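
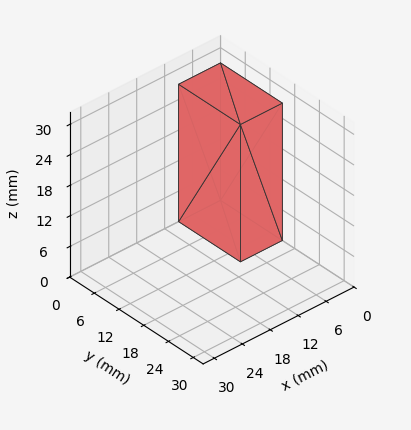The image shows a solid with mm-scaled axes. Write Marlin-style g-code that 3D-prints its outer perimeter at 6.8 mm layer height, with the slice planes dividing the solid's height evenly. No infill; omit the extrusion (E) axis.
Reading the render: the shape is a rectangular box, roughly 9 × 15 mm footprint and 27 mm tall (dimensions read to the nearest mm from the axis ticks). For the g-code, the solid's height is divided into equal slices at the stated Δz and each level perimeter traced with G1 moves after a G0 lift.

; perimeter-only toolpath
G21 ; units = mm
G90 ; absolute positioning
G28 ; home
; layer 1
G0 Z6.8
G0 X0.0 Y0.0
G1 X9.0 Y0.0
G1 X9.0 Y15.0
G1 X0.0 Y15.0
G1 X0.0 Y0.0
; layer 2
G0 Z13.5
G0 X0.0 Y0.0
G1 X9.0 Y0.0
G1 X9.0 Y15.0
G1 X0.0 Y15.0
G1 X0.0 Y0.0
; layer 3
G0 Z20.2
G0 X0.0 Y0.0
G1 X9.0 Y0.0
G1 X9.0 Y15.0
G1 X0.0 Y15.0
G1 X0.0 Y0.0
; layer 4
G0 Z27.0
G0 X0.0 Y0.0
G1 X9.0 Y0.0
G1 X9.0 Y15.0
G1 X0.0 Y15.0
G1 X0.0 Y0.0
M2 ; end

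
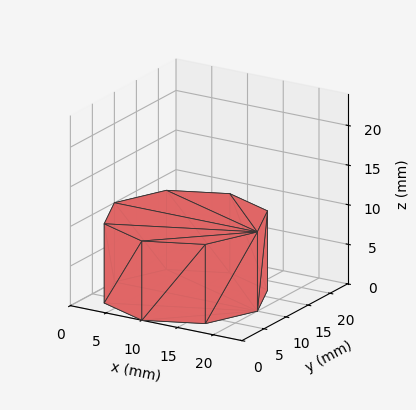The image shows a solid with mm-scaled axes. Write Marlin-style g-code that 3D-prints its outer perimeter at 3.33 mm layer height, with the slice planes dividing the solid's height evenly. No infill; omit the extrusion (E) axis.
Reading the render: the shape is a regular 8-sided prism (a cylinder approximated with 8 flat sides), circumscribed radius ≈ 10 mm, height ≈ 10 mm (dimensions read to the nearest mm from the axis ticks). For the g-code, the solid's height is divided into equal slices at the stated Δz and each level perimeter traced with G1 moves after a G0 lift.

; perimeter-only toolpath
G21 ; units = mm
G90 ; absolute positioning
G28 ; home
; layer 1
G0 Z3.33
G0 X20.00 Y10.00
G1 X17.07 Y17.07
G1 X10.00 Y20.00
G1 X2.93 Y17.07
G1 X0.00 Y10.00
G1 X2.93 Y2.93
G1 X10.00 Y0.00
G1 X17.07 Y2.93
G1 X20.00 Y10.00
; layer 2
G0 Z6.67
G0 X20.00 Y10.00
G1 X17.07 Y17.07
G1 X10.00 Y20.00
G1 X2.93 Y17.07
G1 X0.00 Y10.00
G1 X2.93 Y2.93
G1 X10.00 Y0.00
G1 X17.07 Y2.93
G1 X20.00 Y10.00
; layer 3
G0 Z10.00
G0 X20.00 Y10.00
G1 X17.07 Y17.07
G1 X10.00 Y20.00
G1 X2.93 Y17.07
G1 X0.00 Y10.00
G1 X2.93 Y2.93
G1 X10.00 Y0.00
G1 X17.07 Y2.93
G1 X20.00 Y10.00
M2 ; end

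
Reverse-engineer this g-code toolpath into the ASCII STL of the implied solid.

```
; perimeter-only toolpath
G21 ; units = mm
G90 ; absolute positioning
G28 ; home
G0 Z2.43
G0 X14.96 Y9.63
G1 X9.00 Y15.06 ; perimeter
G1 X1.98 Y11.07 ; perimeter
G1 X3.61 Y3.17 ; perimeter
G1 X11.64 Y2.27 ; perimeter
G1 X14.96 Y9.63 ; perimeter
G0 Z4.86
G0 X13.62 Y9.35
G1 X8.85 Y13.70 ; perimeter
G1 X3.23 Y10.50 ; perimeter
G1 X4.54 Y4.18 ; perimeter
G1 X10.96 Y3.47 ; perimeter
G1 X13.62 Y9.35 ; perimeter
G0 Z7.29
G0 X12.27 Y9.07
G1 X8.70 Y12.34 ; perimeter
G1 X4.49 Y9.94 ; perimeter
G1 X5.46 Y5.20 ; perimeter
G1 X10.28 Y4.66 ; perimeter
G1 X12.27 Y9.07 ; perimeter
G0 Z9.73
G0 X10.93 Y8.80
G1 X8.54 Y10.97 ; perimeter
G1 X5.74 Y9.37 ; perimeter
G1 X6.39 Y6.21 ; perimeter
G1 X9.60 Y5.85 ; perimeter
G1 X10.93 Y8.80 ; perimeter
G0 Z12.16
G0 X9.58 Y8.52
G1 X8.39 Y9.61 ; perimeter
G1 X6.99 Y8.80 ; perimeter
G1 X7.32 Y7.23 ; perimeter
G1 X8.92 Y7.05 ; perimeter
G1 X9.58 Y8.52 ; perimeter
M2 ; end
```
solid part
  facet normal 0.0000 0.0000 -1.0000
    outer loop
      vertex 0.73 11.63 0.00
      vertex 9.15 16.43 0.00
      vertex 16.31 9.91 0.00
    endloop
  endfacet
  facet normal 0.0000 0.0000 -1.0000
    outer loop
      vertex 2.69 2.15 0.00
      vertex 0.73 11.63 0.00
      vertex 16.31 9.91 0.00
    endloop
  endfacet
  facet normal 0.0000 0.0000 -1.0000
    outer loop
      vertex 12.32 1.08 0.00
      vertex 2.69 2.15 0.00
      vertex 16.31 9.91 0.00
    endloop
  endfacet
  facet normal 0.6124 0.6725 0.4157
    outer loop
      vertex 16.31 9.91 0.00
      vertex 9.15 16.43 0.00
      vertex 8.24 8.24 14.59
    endloop
  endfacet
  facet normal -0.4505 0.7902 0.4155
    outer loop
      vertex 9.15 16.43 0.00
      vertex 0.73 11.63 0.00
      vertex 8.24 8.24 14.59
    endloop
  endfacet
  facet normal -0.8907 -0.1841 0.4157
    outer loop
      vertex 0.73 11.63 0.00
      vertex 2.69 2.15 0.00
      vertex 8.24 8.24 14.59
    endloop
  endfacet
  facet normal -0.1004 -0.9040 0.4156
    outer loop
      vertex 2.69 2.15 0.00
      vertex 12.32 1.08 0.00
      vertex 8.24 8.24 14.59
    endloop
  endfacet
  facet normal 0.8289 -0.3745 0.4156
    outer loop
      vertex 12.32 1.08 0.00
      vertex 16.31 9.91 0.00
      vertex 8.24 8.24 14.59
    endloop
  endfacet
endsolid part

The G0 Z moves step by Δz≈2.43 mm. The G1 loops shrink linearly with z, so the solid tapers from its base footprint up to z≈14.6. Closing with a flat bottom cap and the tapered top and triangulating gives 8 facets — a regular 5-sided pyramid, base circumscribed radius ≈ 8.24 mm, apex at z ≈ 14.6 mm.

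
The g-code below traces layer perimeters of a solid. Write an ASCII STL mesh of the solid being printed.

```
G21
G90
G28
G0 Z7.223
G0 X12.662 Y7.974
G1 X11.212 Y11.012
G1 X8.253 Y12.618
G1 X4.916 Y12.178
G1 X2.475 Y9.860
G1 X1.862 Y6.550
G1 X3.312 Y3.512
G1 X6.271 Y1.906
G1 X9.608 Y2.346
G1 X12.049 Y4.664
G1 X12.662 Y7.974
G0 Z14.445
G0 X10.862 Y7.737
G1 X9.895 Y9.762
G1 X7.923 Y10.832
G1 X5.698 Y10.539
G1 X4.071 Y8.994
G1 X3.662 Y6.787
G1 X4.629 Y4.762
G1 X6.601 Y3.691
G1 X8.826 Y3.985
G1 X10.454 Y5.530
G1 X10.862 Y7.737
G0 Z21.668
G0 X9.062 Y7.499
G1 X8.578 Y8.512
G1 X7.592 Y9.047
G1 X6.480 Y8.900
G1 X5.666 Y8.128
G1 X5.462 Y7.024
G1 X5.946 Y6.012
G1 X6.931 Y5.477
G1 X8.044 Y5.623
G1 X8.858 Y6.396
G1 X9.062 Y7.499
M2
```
solid part
  facet normal 0.0000 0.0000 -1.0000
    outer loop
      vertex 8.584 14.403 0.000
      vertex 12.528 12.262 0.000
      vertex 14.462 8.212 0.000
    endloop
  endfacet
  facet normal 0.0000 0.0000 -1.0000
    outer loop
      vertex 4.134 13.816 0.000
      vertex 8.584 14.403 0.000
      vertex 14.462 8.212 0.000
    endloop
  endfacet
  facet normal 0.0000 0.0000 -1.0000
    outer loop
      vertex 0.879 10.726 0.000
      vertex 4.134 13.816 0.000
      vertex 14.462 8.212 0.000
    endloop
  endfacet
  facet normal 0.0000 0.0000 -1.0000
    outer loop
      vertex 0.062 6.312 0.000
      vertex 0.879 10.726 0.000
      vertex 14.462 8.212 0.000
    endloop
  endfacet
  facet normal 0.0000 0.0000 -1.0000
    outer loop
      vertex 1.996 2.262 0.000
      vertex 0.062 6.312 0.000
      vertex 14.462 8.212 0.000
    endloop
  endfacet
  facet normal 0.0000 0.0000 -1.0000
    outer loop
      vertex 5.940 0.121 0.000
      vertex 1.996 2.262 0.000
      vertex 14.462 8.212 0.000
    endloop
  endfacet
  facet normal 0.0000 0.0000 -1.0000
    outer loop
      vertex 10.390 0.708 0.000
      vertex 5.940 0.121 0.000
      vertex 14.462 8.212 0.000
    endloop
  endfacet
  facet normal 0.0000 0.0000 -1.0000
    outer loop
      vertex 13.645 3.798 0.000
      vertex 10.390 0.708 0.000
      vertex 14.462 8.212 0.000
    endloop
  endfacet
  facet normal 0.8777 0.4191 0.2325
    outer loop
      vertex 14.462 8.212 0.000
      vertex 12.528 12.262 0.000
      vertex 7.262 7.262 28.891
    endloop
  endfacet
  facet normal 0.4640 0.8548 0.2325
    outer loop
      vertex 12.528 12.262 0.000
      vertex 8.584 14.403 0.000
      vertex 7.262 7.262 28.891
    endloop
  endfacet
  facet normal -0.1272 0.9642 0.2325
    outer loop
      vertex 8.584 14.403 0.000
      vertex 4.134 13.816 0.000
      vertex 7.262 7.262 28.891
    endloop
  endfacet
  facet normal -0.6696 0.7054 0.2325
    outer loop
      vertex 4.134 13.816 0.000
      vertex 0.879 10.726 0.000
      vertex 7.262 7.262 28.891
    endloop
  endfacet
  facet normal -0.9563 0.1770 0.2325
    outer loop
      vertex 0.879 10.726 0.000
      vertex 0.062 6.312 0.000
      vertex 7.262 7.262 28.891
    endloop
  endfacet
  facet normal -0.8777 -0.4191 0.2325
    outer loop
      vertex 0.062 6.312 0.000
      vertex 1.996 2.262 0.000
      vertex 7.262 7.262 28.891
    endloop
  endfacet
  facet normal -0.4640 -0.8548 0.2325
    outer loop
      vertex 1.996 2.262 0.000
      vertex 5.940 0.121 0.000
      vertex 7.262 7.262 28.891
    endloop
  endfacet
  facet normal 0.1272 -0.9642 0.2325
    outer loop
      vertex 5.940 0.121 0.000
      vertex 10.390 0.708 0.000
      vertex 7.262 7.262 28.891
    endloop
  endfacet
  facet normal 0.6696 -0.7054 0.2325
    outer loop
      vertex 10.390 0.708 0.000
      vertex 13.645 3.798 0.000
      vertex 7.262 7.262 28.891
    endloop
  endfacet
  facet normal 0.9563 -0.1770 0.2325
    outer loop
      vertex 13.645 3.798 0.000
      vertex 14.462 8.212 0.000
      vertex 7.262 7.262 28.891
    endloop
  endfacet
endsolid part

The G0 Z moves step by Δz≈7.223 mm. The G1 loops shrink linearly with z, so the solid tapers from its base footprint up to z≈28.9. Closing with a flat bottom cap and the tapered top and triangulating gives 18 facets — a regular 10-sided pyramid, base circumscribed radius ≈ 7.26 mm, apex at z ≈ 28.9 mm.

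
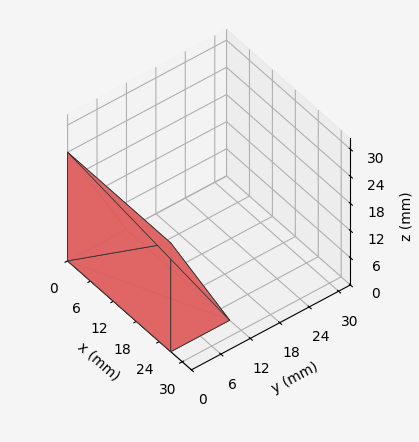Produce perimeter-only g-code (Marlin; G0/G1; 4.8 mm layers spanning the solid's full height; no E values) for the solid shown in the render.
Reading the render: the shape is a wedge (ramp): 27 × 12 mm base, rising to 24 mm along the y=0 edge and sloping linearly to z=0 at y=12 (dimensions read to the nearest mm from the axis ticks). For the g-code, the solid's height is divided into equal slices at the stated Δz and each level perimeter traced with G1 moves after a G0 lift.

; perimeter-only toolpath
G21 ; units = mm
G90 ; absolute positioning
G28 ; home
; layer 1
G0 Z4.8
G0 X0.0 Y0.0
G1 X27.0 Y0.0
G1 X27.0 Y9.6
G1 X0.0 Y9.6
G1 X0.0 Y0.0
; layer 2
G0 Z9.6
G0 X0.0 Y0.0
G1 X27.0 Y0.0
G1 X27.0 Y7.2
G1 X0.0 Y7.2
G1 X0.0 Y0.0
; layer 3
G0 Z14.4
G0 X0.0 Y0.0
G1 X27.0 Y0.0
G1 X27.0 Y4.8
G1 X0.0 Y4.8
G1 X0.0 Y0.0
; layer 4
G0 Z19.2
G0 X0.0 Y0.0
G1 X27.0 Y0.0
G1 X27.0 Y2.4
G1 X0.0 Y2.4
G1 X0.0 Y0.0
M2 ; end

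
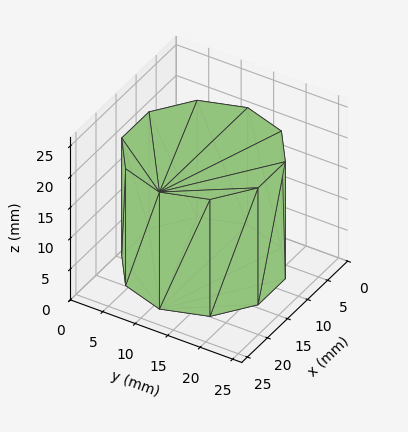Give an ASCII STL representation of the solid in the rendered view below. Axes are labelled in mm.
Reading the render: the shape is a regular 10-sided prism (a cylinder approximated with 10 flat sides), circumscribed radius ≈ 11 mm, height ≈ 19 mm (dimensions read to the nearest mm from the axis ticks). For the STL, each face is triangulated and given an outward normal.

solid part
  facet normal 0.0000 0.0000 -1.0000
    outer loop
      vertex 14.4 21.5 0.0
      vertex 19.9 17.5 0.0
      vertex 22.0 11.0 0.0
    endloop
  endfacet
  facet normal 0.0000 0.0000 -1.0000
    outer loop
      vertex 7.6 21.5 0.0
      vertex 14.4 21.5 0.0
      vertex 22.0 11.0 0.0
    endloop
  endfacet
  facet normal 0.0000 0.0000 -1.0000
    outer loop
      vertex 2.1 17.5 0.0
      vertex 7.6 21.5 0.0
      vertex 22.0 11.0 0.0
    endloop
  endfacet
  facet normal 0.0000 0.0000 -1.0000
    outer loop
      vertex 0.0 11.0 0.0
      vertex 2.1 17.5 0.0
      vertex 22.0 11.0 0.0
    endloop
  endfacet
  facet normal 0.0000 0.0000 -1.0000
    outer loop
      vertex 2.1 4.5 0.0
      vertex 0.0 11.0 0.0
      vertex 22.0 11.0 0.0
    endloop
  endfacet
  facet normal 0.0000 0.0000 -1.0000
    outer loop
      vertex 7.6 0.5 0.0
      vertex 2.1 4.5 0.0
      vertex 22.0 11.0 0.0
    endloop
  endfacet
  facet normal 0.0000 0.0000 -1.0000
    outer loop
      vertex 14.4 0.5 0.0
      vertex 7.6 0.5 0.0
      vertex 22.0 11.0 0.0
    endloop
  endfacet
  facet normal 0.0000 0.0000 -1.0000
    outer loop
      vertex 19.9 4.5 0.0
      vertex 14.4 0.5 0.0
      vertex 22.0 11.0 0.0
    endloop
  endfacet
  facet normal 0.0000 0.0000 1.0000
    outer loop
      vertex 22.0 11.0 19.0
      vertex 19.9 17.5 19.0
      vertex 14.4 21.5 19.0
    endloop
  endfacet
  facet normal 0.0000 0.0000 1.0000
    outer loop
      vertex 22.0 11.0 19.0
      vertex 14.4 21.5 19.0
      vertex 7.6 21.5 19.0
    endloop
  endfacet
  facet normal 0.0000 0.0000 1.0000
    outer loop
      vertex 22.0 11.0 19.0
      vertex 7.6 21.5 19.0
      vertex 2.1 17.5 19.0
    endloop
  endfacet
  facet normal 0.0000 0.0000 1.0000
    outer loop
      vertex 22.0 11.0 19.0
      vertex 2.1 17.5 19.0
      vertex 0.0 11.0 19.0
    endloop
  endfacet
  facet normal 0.0000 0.0000 1.0000
    outer loop
      vertex 22.0 11.0 19.0
      vertex 0.0 11.0 19.0
      vertex 2.1 4.5 19.0
    endloop
  endfacet
  facet normal 0.0000 0.0000 1.0000
    outer loop
      vertex 22.0 11.0 19.0
      vertex 2.1 4.5 19.0
      vertex 7.6 0.5 19.0
    endloop
  endfacet
  facet normal 0.0000 0.0000 1.0000
    outer loop
      vertex 22.0 11.0 19.0
      vertex 7.6 0.5 19.0
      vertex 14.4 0.5 19.0
    endloop
  endfacet
  facet normal 0.0000 0.0000 1.0000
    outer loop
      vertex 22.0 11.0 19.0
      vertex 14.4 0.5 19.0
      vertex 19.9 4.5 19.0
    endloop
  endfacet
  facet normal 0.9516 0.3074 0.0000
    outer loop
      vertex 22.0 11.0 0.0
      vertex 19.9 17.5 0.0
      vertex 19.9 17.5 19.0
    endloop
  endfacet
  facet normal 0.9516 0.3074 0.0000
    outer loop
      vertex 22.0 11.0 0.0
      vertex 19.9 17.5 19.0
      vertex 22.0 11.0 19.0
    endloop
  endfacet
  facet normal 0.5882 0.8087 0.0000
    outer loop
      vertex 19.9 17.5 0.0
      vertex 14.4 21.5 0.0
      vertex 14.4 21.5 19.0
    endloop
  endfacet
  facet normal 0.5882 0.8087 0.0000
    outer loop
      vertex 19.9 17.5 0.0
      vertex 14.4 21.5 19.0
      vertex 19.9 17.5 19.0
    endloop
  endfacet
  facet normal 0.0000 1.0000 0.0000
    outer loop
      vertex 14.4 21.5 0.0
      vertex 7.6 21.5 0.0
      vertex 7.6 21.5 19.0
    endloop
  endfacet
  facet normal 0.0000 1.0000 0.0000
    outer loop
      vertex 14.4 21.5 0.0
      vertex 7.6 21.5 19.0
      vertex 14.4 21.5 19.0
    endloop
  endfacet
  facet normal -0.5882 0.8087 0.0000
    outer loop
      vertex 7.6 21.5 0.0
      vertex 2.1 17.5 0.0
      vertex 2.1 17.5 19.0
    endloop
  endfacet
  facet normal -0.5882 0.8087 0.0000
    outer loop
      vertex 7.6 21.5 0.0
      vertex 2.1 17.5 19.0
      vertex 7.6 21.5 19.0
    endloop
  endfacet
  facet normal -0.9516 0.3074 0.0000
    outer loop
      vertex 2.1 17.5 0.0
      vertex 0.0 11.0 0.0
      vertex 0.0 11.0 19.0
    endloop
  endfacet
  facet normal -0.9516 0.3074 0.0000
    outer loop
      vertex 2.1 17.5 0.0
      vertex 0.0 11.0 19.0
      vertex 2.1 17.5 19.0
    endloop
  endfacet
  facet normal -0.9516 -0.3074 0.0000
    outer loop
      vertex 0.0 11.0 0.0
      vertex 2.1 4.5 0.0
      vertex 2.1 4.5 19.0
    endloop
  endfacet
  facet normal -0.9516 -0.3074 0.0000
    outer loop
      vertex 0.0 11.0 0.0
      vertex 2.1 4.5 19.0
      vertex 0.0 11.0 19.0
    endloop
  endfacet
  facet normal -0.5882 -0.8087 0.0000
    outer loop
      vertex 2.1 4.5 0.0
      vertex 7.6 0.5 0.0
      vertex 7.6 0.5 19.0
    endloop
  endfacet
  facet normal -0.5882 -0.8087 0.0000
    outer loop
      vertex 2.1 4.5 0.0
      vertex 7.6 0.5 19.0
      vertex 2.1 4.5 19.0
    endloop
  endfacet
  facet normal 0.0000 -1.0000 0.0000
    outer loop
      vertex 7.6 0.5 0.0
      vertex 14.4 0.5 0.0
      vertex 14.4 0.5 19.0
    endloop
  endfacet
  facet normal 0.0000 -1.0000 0.0000
    outer loop
      vertex 7.6 0.5 0.0
      vertex 14.4 0.5 19.0
      vertex 7.6 0.5 19.0
    endloop
  endfacet
  facet normal 0.5882 -0.8087 0.0000
    outer loop
      vertex 14.4 0.5 0.0
      vertex 19.9 4.5 0.0
      vertex 19.9 4.5 19.0
    endloop
  endfacet
  facet normal 0.5882 -0.8087 0.0000
    outer loop
      vertex 14.4 0.5 0.0
      vertex 19.9 4.5 19.0
      vertex 14.4 0.5 19.0
    endloop
  endfacet
  facet normal 0.9516 -0.3074 0.0000
    outer loop
      vertex 19.9 4.5 0.0
      vertex 22.0 11.0 0.0
      vertex 22.0 11.0 19.0
    endloop
  endfacet
  facet normal 0.9516 -0.3074 0.0000
    outer loop
      vertex 19.9 4.5 0.0
      vertex 22.0 11.0 19.0
      vertex 19.9 4.5 19.0
    endloop
  endfacet
endsolid part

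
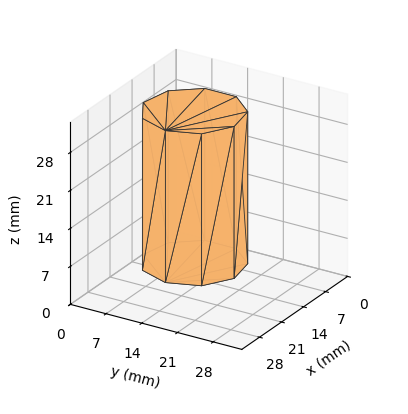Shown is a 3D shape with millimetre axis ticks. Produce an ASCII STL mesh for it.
Reading the render: the shape is a regular 9-sided prism (a cylinder approximated with 9 flat sides), circumscribed radius ≈ 9 mm, height ≈ 28 mm (dimensions read to the nearest mm from the axis ticks). For the STL, each face is triangulated and given an outward normal.

solid part
  facet normal 0.0000 0.0000 -1.0000
    outer loop
      vertex 10.6 17.9 0.0
      vertex 15.9 14.8 0.0
      vertex 18.0 9.0 0.0
    endloop
  endfacet
  facet normal 0.0000 0.0000 -1.0000
    outer loop
      vertex 4.5 16.8 0.0
      vertex 10.6 17.9 0.0
      vertex 18.0 9.0 0.0
    endloop
  endfacet
  facet normal 0.0000 0.0000 -1.0000
    outer loop
      vertex 0.5 12.1 0.0
      vertex 4.5 16.8 0.0
      vertex 18.0 9.0 0.0
    endloop
  endfacet
  facet normal 0.0000 0.0000 -1.0000
    outer loop
      vertex 0.5 5.9 0.0
      vertex 0.5 12.1 0.0
      vertex 18.0 9.0 0.0
    endloop
  endfacet
  facet normal 0.0000 0.0000 -1.0000
    outer loop
      vertex 4.5 1.2 0.0
      vertex 0.5 5.9 0.0
      vertex 18.0 9.0 0.0
    endloop
  endfacet
  facet normal 0.0000 0.0000 -1.0000
    outer loop
      vertex 10.6 0.1 0.0
      vertex 4.5 1.2 0.0
      vertex 18.0 9.0 0.0
    endloop
  endfacet
  facet normal 0.0000 0.0000 -1.0000
    outer loop
      vertex 15.9 3.2 0.0
      vertex 10.6 0.1 0.0
      vertex 18.0 9.0 0.0
    endloop
  endfacet
  facet normal 0.0000 0.0000 1.0000
    outer loop
      vertex 18.0 9.0 28.0
      vertex 15.9 14.8 28.0
      vertex 10.6 17.9 28.0
    endloop
  endfacet
  facet normal 0.0000 0.0000 1.0000
    outer loop
      vertex 18.0 9.0 28.0
      vertex 10.6 17.9 28.0
      vertex 4.5 16.8 28.0
    endloop
  endfacet
  facet normal 0.0000 0.0000 1.0000
    outer loop
      vertex 18.0 9.0 28.0
      vertex 4.5 16.8 28.0
      vertex 0.5 12.1 28.0
    endloop
  endfacet
  facet normal 0.0000 0.0000 1.0000
    outer loop
      vertex 18.0 9.0 28.0
      vertex 0.5 12.1 28.0
      vertex 0.5 5.9 28.0
    endloop
  endfacet
  facet normal 0.0000 0.0000 1.0000
    outer loop
      vertex 18.0 9.0 28.0
      vertex 0.5 5.9 28.0
      vertex 4.5 1.2 28.0
    endloop
  endfacet
  facet normal 0.0000 0.0000 1.0000
    outer loop
      vertex 18.0 9.0 28.0
      vertex 4.5 1.2 28.0
      vertex 10.6 0.1 28.0
    endloop
  endfacet
  facet normal 0.0000 0.0000 1.0000
    outer loop
      vertex 18.0 9.0 28.0
      vertex 10.6 0.1 28.0
      vertex 15.9 3.2 28.0
    endloop
  endfacet
  facet normal 0.9403 0.3404 0.0000
    outer loop
      vertex 18.0 9.0 0.0
      vertex 15.9 14.8 0.0
      vertex 15.9 14.8 28.0
    endloop
  endfacet
  facet normal 0.9403 0.3404 0.0000
    outer loop
      vertex 18.0 9.0 0.0
      vertex 15.9 14.8 28.0
      vertex 18.0 9.0 28.0
    endloop
  endfacet
  facet normal 0.5049 0.8632 0.0000
    outer loop
      vertex 15.9 14.8 0.0
      vertex 10.6 17.9 0.0
      vertex 10.6 17.9 28.0
    endloop
  endfacet
  facet normal 0.5049 0.8632 0.0000
    outer loop
      vertex 15.9 14.8 0.0
      vertex 10.6 17.9 28.0
      vertex 15.9 14.8 28.0
    endloop
  endfacet
  facet normal -0.1775 0.9841 0.0000
    outer loop
      vertex 10.6 17.9 0.0
      vertex 4.5 16.8 0.0
      vertex 4.5 16.8 28.0
    endloop
  endfacet
  facet normal -0.1775 0.9841 0.0000
    outer loop
      vertex 10.6 17.9 0.0
      vertex 4.5 16.8 28.0
      vertex 10.6 17.9 28.0
    endloop
  endfacet
  facet normal -0.7615 0.6481 0.0000
    outer loop
      vertex 4.5 16.8 0.0
      vertex 0.5 12.1 0.0
      vertex 0.5 12.1 28.0
    endloop
  endfacet
  facet normal -0.7615 0.6481 0.0000
    outer loop
      vertex 4.5 16.8 0.0
      vertex 0.5 12.1 28.0
      vertex 4.5 16.8 28.0
    endloop
  endfacet
  facet normal -1.0000 0.0000 0.0000
    outer loop
      vertex 0.5 12.1 0.0
      vertex 0.5 5.9 0.0
      vertex 0.5 5.9 28.0
    endloop
  endfacet
  facet normal -1.0000 0.0000 0.0000
    outer loop
      vertex 0.5 12.1 0.0
      vertex 0.5 5.9 28.0
      vertex 0.5 12.1 28.0
    endloop
  endfacet
  facet normal -0.7615 -0.6481 0.0000
    outer loop
      vertex 0.5 5.9 0.0
      vertex 4.5 1.2 0.0
      vertex 4.5 1.2 28.0
    endloop
  endfacet
  facet normal -0.7615 -0.6481 0.0000
    outer loop
      vertex 0.5 5.9 0.0
      vertex 4.5 1.2 28.0
      vertex 0.5 5.9 28.0
    endloop
  endfacet
  facet normal -0.1775 -0.9841 0.0000
    outer loop
      vertex 4.5 1.2 0.0
      vertex 10.6 0.1 0.0
      vertex 10.6 0.1 28.0
    endloop
  endfacet
  facet normal -0.1775 -0.9841 0.0000
    outer loop
      vertex 4.5 1.2 0.0
      vertex 10.6 0.1 28.0
      vertex 4.5 1.2 28.0
    endloop
  endfacet
  facet normal 0.5049 -0.8632 0.0000
    outer loop
      vertex 10.6 0.1 0.0
      vertex 15.9 3.2 0.0
      vertex 15.9 3.2 28.0
    endloop
  endfacet
  facet normal 0.5049 -0.8632 0.0000
    outer loop
      vertex 10.6 0.1 0.0
      vertex 15.9 3.2 28.0
      vertex 10.6 0.1 28.0
    endloop
  endfacet
  facet normal 0.9403 -0.3404 0.0000
    outer loop
      vertex 15.9 3.2 0.0
      vertex 18.0 9.0 0.0
      vertex 18.0 9.0 28.0
    endloop
  endfacet
  facet normal 0.9403 -0.3404 0.0000
    outer loop
      vertex 15.9 3.2 0.0
      vertex 18.0 9.0 28.0
      vertex 15.9 3.2 28.0
    endloop
  endfacet
endsolid part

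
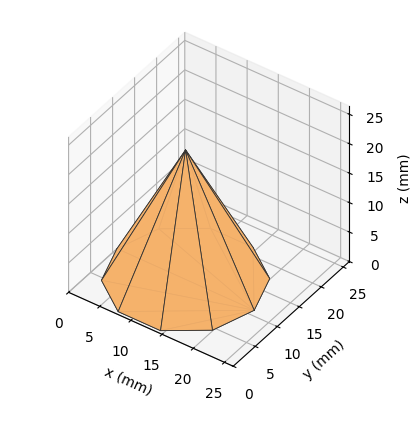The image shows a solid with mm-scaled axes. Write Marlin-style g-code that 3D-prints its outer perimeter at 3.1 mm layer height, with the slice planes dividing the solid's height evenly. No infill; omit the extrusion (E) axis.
Reading the render: the shape is a regular 10-sided pyramid, base circumscribed radius ≈ 11 mm, apex at z ≈ 22 mm (dimensions read to the nearest mm from the axis ticks). For the g-code, the solid's height is divided into equal slices at the stated Δz and each level perimeter traced with G1 moves after a G0 lift.

; perimeter-only toolpath
G21 ; units = mm
G90 ; absolute positioning
G28 ; home
; layer 1
G0 Z3.1
G0 X20.4 Y11.0
G1 X18.6 Y16.6
G1 X13.9 Y20.0
G1 X8.1 Y20.0
G1 X3.4 Y16.6
G1 X1.6 Y11.0
G1 X3.4 Y5.4
G1 X8.1 Y2.0
G1 X13.9 Y2.0
G1 X18.6 Y5.4
G1 X20.4 Y11.0
; layer 2
G0 Z6.3
G0 X18.9 Y11.0
G1 X17.4 Y15.6
G1 X13.4 Y18.5
G1 X8.6 Y18.5
G1 X4.6 Y15.6
G1 X3.1 Y11.0
G1 X4.6 Y6.4
G1 X8.6 Y3.5
G1 X13.4 Y3.5
G1 X17.4 Y6.4
G1 X18.9 Y11.0
; layer 3
G0 Z9.4
G0 X17.3 Y11.0
G1 X16.1 Y14.7
G1 X12.9 Y17.0
G1 X9.1 Y17.0
G1 X5.9 Y14.7
G1 X4.7 Y11.0
G1 X5.9 Y7.3
G1 X9.1 Y5.0
G1 X12.9 Y5.0
G1 X16.1 Y7.3
G1 X17.3 Y11.0
; layer 4
G0 Z12.6
G0 X15.7 Y11.0
G1 X14.8 Y13.8
G1 X12.5 Y15.5
G1 X9.5 Y15.5
G1 X7.2 Y13.8
G1 X6.3 Y11.0
G1 X7.2 Y8.2
G1 X9.5 Y6.5
G1 X12.5 Y6.5
G1 X14.8 Y8.2
G1 X15.7 Y11.0
; layer 5
G0 Z15.7
G0 X14.1 Y11.0
G1 X13.5 Y12.9
G1 X12.0 Y14.0
G1 X10.0 Y14.0
G1 X8.5 Y12.9
G1 X7.9 Y11.0
G1 X8.5 Y9.1
G1 X10.0 Y8.0
G1 X12.0 Y8.0
G1 X13.5 Y9.1
G1 X14.1 Y11.0
; layer 6
G0 Z18.9
G0 X12.6 Y11.0
G1 X12.3 Y11.9
G1 X11.5 Y12.5
G1 X10.5 Y12.5
G1 X9.7 Y11.9
G1 X9.4 Y11.0
G1 X9.7 Y10.1
G1 X10.5 Y9.5
G1 X11.5 Y9.5
G1 X12.3 Y10.1
G1 X12.6 Y11.0
M2 ; end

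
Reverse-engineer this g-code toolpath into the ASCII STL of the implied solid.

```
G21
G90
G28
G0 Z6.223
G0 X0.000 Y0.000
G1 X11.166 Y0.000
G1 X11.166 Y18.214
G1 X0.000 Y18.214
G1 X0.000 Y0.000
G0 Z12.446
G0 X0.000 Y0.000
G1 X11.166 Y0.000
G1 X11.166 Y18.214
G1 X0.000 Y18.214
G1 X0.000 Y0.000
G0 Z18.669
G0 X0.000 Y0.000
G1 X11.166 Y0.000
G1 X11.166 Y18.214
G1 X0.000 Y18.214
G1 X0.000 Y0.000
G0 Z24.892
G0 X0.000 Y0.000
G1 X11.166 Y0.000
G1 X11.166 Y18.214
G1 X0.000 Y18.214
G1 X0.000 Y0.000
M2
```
solid part
  facet normal 0.0000 0.0000 -1.0000
    outer loop
      vertex 11.166 18.214 0.000
      vertex 11.166 0.000 0.000
      vertex 0.000 0.000 0.000
    endloop
  endfacet
  facet normal 0.0000 0.0000 -1.0000
    outer loop
      vertex 0.000 18.214 0.000
      vertex 11.166 18.214 0.000
      vertex 0.000 0.000 0.000
    endloop
  endfacet
  facet normal 0.0000 0.0000 1.0000
    outer loop
      vertex 0.000 0.000 24.892
      vertex 11.166 0.000 24.892
      vertex 11.166 18.214 24.892
    endloop
  endfacet
  facet normal 0.0000 0.0000 1.0000
    outer loop
      vertex 0.000 0.000 24.892
      vertex 11.166 18.214 24.892
      vertex 0.000 18.214 24.892
    endloop
  endfacet
  facet normal 0.0000 -1.0000 0.0000
    outer loop
      vertex 0.000 0.000 0.000
      vertex 11.166 0.000 0.000
      vertex 11.166 0.000 24.892
    endloop
  endfacet
  facet normal 0.0000 -1.0000 0.0000
    outer loop
      vertex 0.000 0.000 0.000
      vertex 11.166 0.000 24.892
      vertex 0.000 0.000 24.892
    endloop
  endfacet
  facet normal 0.0000 1.0000 0.0000
    outer loop
      vertex 11.166 18.214 24.892
      vertex 11.166 18.214 0.000
      vertex 0.000 18.214 0.000
    endloop
  endfacet
  facet normal 0.0000 1.0000 0.0000
    outer loop
      vertex 0.000 18.214 24.892
      vertex 11.166 18.214 24.892
      vertex 0.000 18.214 0.000
    endloop
  endfacet
  facet normal -1.0000 0.0000 0.0000
    outer loop
      vertex 0.000 18.214 24.892
      vertex 0.000 18.214 0.000
      vertex 0.000 0.000 0.000
    endloop
  endfacet
  facet normal -1.0000 0.0000 0.0000
    outer loop
      vertex 0.000 0.000 24.892
      vertex 0.000 18.214 24.892
      vertex 0.000 0.000 0.000
    endloop
  endfacet
  facet normal 1.0000 0.0000 0.0000
    outer loop
      vertex 11.166 0.000 0.000
      vertex 11.166 18.214 0.000
      vertex 11.166 18.214 24.892
    endloop
  endfacet
  facet normal 1.0000 0.0000 0.0000
    outer loop
      vertex 11.166 0.000 0.000
      vertex 11.166 18.214 24.892
      vertex 11.166 0.000 24.892
    endloop
  endfacet
endsolid part

The G0 Z moves step by Δz≈6.223 mm. Every layer's G1 loop is the same polygon, so the solid is a straight extrusion of it from z=0 to z≈24.9. Closing with flat bottom and top caps and triangulating gives 12 facets — a rectangular box, roughly 11.2 × 18.2 mm footprint and 24.9 mm tall.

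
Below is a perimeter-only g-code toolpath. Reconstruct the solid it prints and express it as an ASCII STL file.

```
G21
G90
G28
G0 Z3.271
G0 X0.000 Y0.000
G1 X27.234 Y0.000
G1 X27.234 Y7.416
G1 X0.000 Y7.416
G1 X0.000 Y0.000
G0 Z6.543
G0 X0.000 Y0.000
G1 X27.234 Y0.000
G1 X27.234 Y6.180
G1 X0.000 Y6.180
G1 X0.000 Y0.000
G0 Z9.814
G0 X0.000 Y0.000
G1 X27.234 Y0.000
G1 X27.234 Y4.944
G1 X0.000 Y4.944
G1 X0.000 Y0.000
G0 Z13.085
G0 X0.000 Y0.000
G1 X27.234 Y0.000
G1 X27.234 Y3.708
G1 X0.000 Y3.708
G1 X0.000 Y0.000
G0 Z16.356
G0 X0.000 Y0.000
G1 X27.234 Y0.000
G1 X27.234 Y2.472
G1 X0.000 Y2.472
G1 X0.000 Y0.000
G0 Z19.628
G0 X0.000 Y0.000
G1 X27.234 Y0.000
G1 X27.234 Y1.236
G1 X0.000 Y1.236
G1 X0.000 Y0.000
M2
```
solid part
  facet normal 0.0000 0.0000 -1.0000
    outer loop
      vertex 27.234 8.652 0.000
      vertex 27.234 0.000 0.000
      vertex 0.000 0.000 0.000
    endloop
  endfacet
  facet normal 0.0000 0.0000 -1.0000
    outer loop
      vertex 0.000 8.652 0.000
      vertex 27.234 8.652 0.000
      vertex 0.000 0.000 0.000
    endloop
  endfacet
  facet normal 0.0000 -1.0000 0.0000
    outer loop
      vertex 0.000 0.000 0.000
      vertex 27.234 0.000 0.000
      vertex 27.234 0.000 22.899
    endloop
  endfacet
  facet normal 0.0000 -1.0000 0.0000
    outer loop
      vertex 0.000 0.000 0.000
      vertex 27.234 0.000 22.899
      vertex 0.000 0.000 22.899
    endloop
  endfacet
  facet normal 0.0000 0.9355 0.3534
    outer loop
      vertex 0.000 0.000 22.899
      vertex 27.234 0.000 22.899
      vertex 27.234 8.652 0.000
    endloop
  endfacet
  facet normal 0.0000 0.9355 0.3534
    outer loop
      vertex 0.000 0.000 22.899
      vertex 27.234 8.652 0.000
      vertex 0.000 8.652 0.000
    endloop
  endfacet
  facet normal -1.0000 0.0000 0.0000
    outer loop
      vertex 0.000 0.000 22.899
      vertex 0.000 8.652 0.000
      vertex 0.000 0.000 0.000
    endloop
  endfacet
  facet normal 1.0000 0.0000 0.0000
    outer loop
      vertex 27.234 0.000 0.000
      vertex 27.234 8.652 0.000
      vertex 27.234 0.000 22.899
    endloop
  endfacet
endsolid part

The G0 Z moves step by Δz≈3.271 mm. The G1 loops shrink linearly with z, so the solid tapers from its base footprint up to z≈22.9. Closing with a flat bottom cap and the tapered top and triangulating gives 8 facets — a wedge (ramp): 27.2 × 8.65 mm base, rising to 22.9 mm along the y=0 edge and sloping linearly to z=0 at y=8.65.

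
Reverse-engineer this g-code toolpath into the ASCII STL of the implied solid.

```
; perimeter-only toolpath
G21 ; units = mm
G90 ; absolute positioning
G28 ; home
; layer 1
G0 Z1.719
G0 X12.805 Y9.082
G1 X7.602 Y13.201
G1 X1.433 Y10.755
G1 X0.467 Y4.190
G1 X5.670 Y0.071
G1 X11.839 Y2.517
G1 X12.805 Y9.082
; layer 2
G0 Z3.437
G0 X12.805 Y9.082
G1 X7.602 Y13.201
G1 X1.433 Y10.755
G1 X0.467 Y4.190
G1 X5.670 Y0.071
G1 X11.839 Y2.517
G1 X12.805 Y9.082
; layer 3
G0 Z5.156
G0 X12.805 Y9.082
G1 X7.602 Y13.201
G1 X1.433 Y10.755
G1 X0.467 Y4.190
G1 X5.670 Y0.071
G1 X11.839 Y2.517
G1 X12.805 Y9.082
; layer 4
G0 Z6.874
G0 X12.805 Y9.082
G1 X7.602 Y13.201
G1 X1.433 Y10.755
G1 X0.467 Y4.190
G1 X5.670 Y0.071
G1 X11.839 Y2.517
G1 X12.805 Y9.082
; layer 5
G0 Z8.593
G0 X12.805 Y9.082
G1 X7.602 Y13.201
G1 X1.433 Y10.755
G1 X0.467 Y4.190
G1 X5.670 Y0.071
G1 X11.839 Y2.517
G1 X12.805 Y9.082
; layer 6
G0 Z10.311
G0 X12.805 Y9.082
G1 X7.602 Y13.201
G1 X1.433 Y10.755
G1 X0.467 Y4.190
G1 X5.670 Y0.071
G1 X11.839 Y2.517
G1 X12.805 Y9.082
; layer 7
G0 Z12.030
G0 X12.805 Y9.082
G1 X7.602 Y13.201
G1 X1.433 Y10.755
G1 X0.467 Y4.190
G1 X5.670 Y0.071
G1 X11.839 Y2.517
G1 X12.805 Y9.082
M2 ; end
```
solid part
  facet normal 0.0000 0.0000 -1.0000
    outer loop
      vertex 1.433 10.755 0.000
      vertex 7.602 13.201 0.000
      vertex 12.805 9.082 0.000
    endloop
  endfacet
  facet normal 0.0000 0.0000 -1.0000
    outer loop
      vertex 0.467 4.190 0.000
      vertex 1.433 10.755 0.000
      vertex 12.805 9.082 0.000
    endloop
  endfacet
  facet normal 0.0000 0.0000 -1.0000
    outer loop
      vertex 5.670 0.071 0.000
      vertex 0.467 4.190 0.000
      vertex 12.805 9.082 0.000
    endloop
  endfacet
  facet normal 0.0000 0.0000 -1.0000
    outer loop
      vertex 11.839 2.517 0.000
      vertex 5.670 0.071 0.000
      vertex 12.805 9.082 0.000
    endloop
  endfacet
  facet normal 0.0000 0.0000 1.0000
    outer loop
      vertex 12.805 9.082 12.030
      vertex 7.602 13.201 12.030
      vertex 1.433 10.755 12.030
    endloop
  endfacet
  facet normal 0.0000 0.0000 1.0000
    outer loop
      vertex 12.805 9.082 12.030
      vertex 1.433 10.755 12.030
      vertex 0.467 4.190 12.030
    endloop
  endfacet
  facet normal 0.0000 0.0000 1.0000
    outer loop
      vertex 12.805 9.082 12.030
      vertex 0.467 4.190 12.030
      vertex 5.670 0.071 12.030
    endloop
  endfacet
  facet normal 0.0000 0.0000 1.0000
    outer loop
      vertex 12.805 9.082 12.030
      vertex 5.670 0.071 12.030
      vertex 11.839 2.517 12.030
    endloop
  endfacet
  facet normal 0.6207 0.7840 0.0000
    outer loop
      vertex 12.805 9.082 0.000
      vertex 7.602 13.201 0.000
      vertex 7.602 13.201 12.030
    endloop
  endfacet
  facet normal 0.6207 0.7840 0.0000
    outer loop
      vertex 12.805 9.082 0.000
      vertex 7.602 13.201 12.030
      vertex 12.805 9.082 12.030
    endloop
  endfacet
  facet normal -0.3686 0.9296 0.0000
    outer loop
      vertex 7.602 13.201 0.000
      vertex 1.433 10.755 0.000
      vertex 1.433 10.755 12.030
    endloop
  endfacet
  facet normal -0.3686 0.9296 0.0000
    outer loop
      vertex 7.602 13.201 0.000
      vertex 1.433 10.755 12.030
      vertex 7.602 13.201 12.030
    endloop
  endfacet
  facet normal -0.9893 0.1456 0.0000
    outer loop
      vertex 1.433 10.755 0.000
      vertex 0.467 4.190 0.000
      vertex 0.467 4.190 12.030
    endloop
  endfacet
  facet normal -0.9893 0.1456 0.0000
    outer loop
      vertex 1.433 10.755 0.000
      vertex 0.467 4.190 12.030
      vertex 1.433 10.755 12.030
    endloop
  endfacet
  facet normal -0.6207 -0.7840 0.0000
    outer loop
      vertex 0.467 4.190 0.000
      vertex 5.670 0.071 0.000
      vertex 5.670 0.071 12.030
    endloop
  endfacet
  facet normal -0.6207 -0.7840 0.0000
    outer loop
      vertex 0.467 4.190 0.000
      vertex 5.670 0.071 12.030
      vertex 0.467 4.190 12.030
    endloop
  endfacet
  facet normal 0.3686 -0.9296 0.0000
    outer loop
      vertex 5.670 0.071 0.000
      vertex 11.839 2.517 0.000
      vertex 11.839 2.517 12.030
    endloop
  endfacet
  facet normal 0.3686 -0.9296 0.0000
    outer loop
      vertex 5.670 0.071 0.000
      vertex 11.839 2.517 12.030
      vertex 5.670 0.071 12.030
    endloop
  endfacet
  facet normal 0.9893 -0.1456 0.0000
    outer loop
      vertex 11.839 2.517 0.000
      vertex 12.805 9.082 0.000
      vertex 12.805 9.082 12.030
    endloop
  endfacet
  facet normal 0.9893 -0.1456 0.0000
    outer loop
      vertex 11.839 2.517 0.000
      vertex 12.805 9.082 12.030
      vertex 11.839 2.517 12.030
    endloop
  endfacet
endsolid part

The G0 Z moves step by Δz≈1.719 mm. Every layer's G1 loop is the same polygon, so the solid is a straight extrusion of it from z=0 to z≈12. Closing with flat bottom and top caps and triangulating gives 20 facets — a regular 6-sided prism (a cylinder approximated with 6 flat sides), circumscribed radius ≈ 6.64 mm, height ≈ 12 mm.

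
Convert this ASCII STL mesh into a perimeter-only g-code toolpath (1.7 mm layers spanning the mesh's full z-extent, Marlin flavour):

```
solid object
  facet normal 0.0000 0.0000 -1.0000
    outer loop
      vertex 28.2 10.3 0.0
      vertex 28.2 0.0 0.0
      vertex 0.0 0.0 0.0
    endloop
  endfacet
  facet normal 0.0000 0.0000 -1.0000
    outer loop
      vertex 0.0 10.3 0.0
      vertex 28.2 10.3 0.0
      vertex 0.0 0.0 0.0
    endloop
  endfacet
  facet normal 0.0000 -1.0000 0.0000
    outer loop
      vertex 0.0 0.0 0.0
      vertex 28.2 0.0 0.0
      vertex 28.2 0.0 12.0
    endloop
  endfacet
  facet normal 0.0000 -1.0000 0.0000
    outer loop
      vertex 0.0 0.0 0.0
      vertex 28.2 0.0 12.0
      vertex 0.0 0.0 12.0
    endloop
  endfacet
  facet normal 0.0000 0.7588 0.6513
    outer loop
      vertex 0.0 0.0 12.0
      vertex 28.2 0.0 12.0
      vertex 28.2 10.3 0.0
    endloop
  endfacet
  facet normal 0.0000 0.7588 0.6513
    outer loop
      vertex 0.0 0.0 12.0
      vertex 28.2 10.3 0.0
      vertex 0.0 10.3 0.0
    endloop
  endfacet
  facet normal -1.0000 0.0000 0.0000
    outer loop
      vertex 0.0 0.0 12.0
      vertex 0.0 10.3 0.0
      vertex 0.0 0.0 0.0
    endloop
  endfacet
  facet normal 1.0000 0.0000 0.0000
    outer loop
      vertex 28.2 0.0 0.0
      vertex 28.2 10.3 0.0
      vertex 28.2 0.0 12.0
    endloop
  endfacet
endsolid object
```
; perimeter-only toolpath
G21 ; units = mm
G90 ; absolute positioning
G28 ; home
; layer 1
G0 Z1.7
G0 X0.0 Y0.0
G1 X28.2 Y0.0
G1 X28.2 Y8.8
G1 X0.0 Y8.8
G1 X0.0 Y0.0
; layer 2
G0 Z3.4
G0 X0.0 Y0.0
G1 X28.2 Y0.0
G1 X28.2 Y7.4
G1 X0.0 Y7.4
G1 X0.0 Y0.0
; layer 3
G0 Z5.1
G0 X0.0 Y0.0
G1 X28.2 Y0.0
G1 X28.2 Y5.9
G1 X0.0 Y5.9
G1 X0.0 Y0.0
; layer 4
G0 Z6.9
G0 X0.0 Y0.0
G1 X28.2 Y0.0
G1 X28.2 Y4.4
G1 X0.0 Y4.4
G1 X0.0 Y0.0
; layer 5
G0 Z8.6
G0 X0.0 Y0.0
G1 X28.2 Y0.0
G1 X28.2 Y2.9
G1 X0.0 Y2.9
G1 X0.0 Y0.0
; layer 6
G0 Z10.3
G0 X0.0 Y0.0
G1 X28.2 Y0.0
G1 X28.2 Y1.5
G1 X0.0 Y1.5
G1 X0.0 Y0.0
M2 ; end

The solid is a wedge (ramp): 28.2 × 10.3 mm base, rising to 12 mm along the y=0 edge and sloping linearly to z=0 at y=10.3. Slicing at Δz = 1.7 mm — 7 equal slices spanning the solid's height, so layer i sits at z = i·h/7 — gives 6 non-empty perimeters. Each is a 4-segment closed polygon; G0 lifts to the layer z and rapids to the start vertex, then G1 traces the edges. The cross-section shrinks linearly with z (the slice at the apex is degenerate and omitted).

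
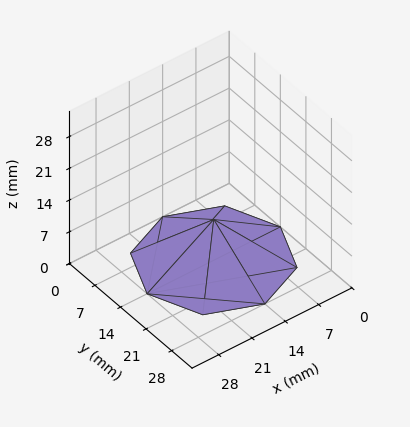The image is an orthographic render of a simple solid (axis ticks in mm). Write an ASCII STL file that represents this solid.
Reading the render: the shape is a regular 8-sided pyramid, base circumscribed radius ≈ 14 mm, apex at z ≈ 9 mm (dimensions read to the nearest mm from the axis ticks). For the STL, each face is triangulated and given an outward normal.

solid part
  facet normal 0.0000 0.0000 -1.0000
    outer loop
      vertex 14.00 28.00 0.00
      vertex 23.90 23.90 0.00
      vertex 28.00 14.00 0.00
    endloop
  endfacet
  facet normal 0.0000 0.0000 -1.0000
    outer loop
      vertex 4.10 23.90 0.00
      vertex 14.00 28.00 0.00
      vertex 28.00 14.00 0.00
    endloop
  endfacet
  facet normal 0.0000 0.0000 -1.0000
    outer loop
      vertex 0.00 14.00 0.00
      vertex 4.10 23.90 0.00
      vertex 28.00 14.00 0.00
    endloop
  endfacet
  facet normal 0.0000 0.0000 -1.0000
    outer loop
      vertex 4.10 4.10 0.00
      vertex 0.00 14.00 0.00
      vertex 28.00 14.00 0.00
    endloop
  endfacet
  facet normal 0.0000 0.0000 -1.0000
    outer loop
      vertex 14.00 0.00 0.00
      vertex 4.10 4.10 0.00
      vertex 28.00 14.00 0.00
    endloop
  endfacet
  facet normal 0.0000 0.0000 -1.0000
    outer loop
      vertex 23.90 4.10 0.00
      vertex 14.00 0.00 0.00
      vertex 28.00 14.00 0.00
    endloop
  endfacet
  facet normal 0.5277 0.2185 0.8208
    outer loop
      vertex 28.00 14.00 0.00
      vertex 23.90 23.90 0.00
      vertex 14.00 14.00 9.00
    endloop
  endfacet
  facet normal 0.2185 0.5277 0.8208
    outer loop
      vertex 23.90 23.90 0.00
      vertex 14.00 28.00 0.00
      vertex 14.00 14.00 9.00
    endloop
  endfacet
  facet normal -0.2185 0.5277 0.8208
    outer loop
      vertex 14.00 28.00 0.00
      vertex 4.10 23.90 0.00
      vertex 14.00 14.00 9.00
    endloop
  endfacet
  facet normal -0.5277 0.2185 0.8208
    outer loop
      vertex 4.10 23.90 0.00
      vertex 0.00 14.00 0.00
      vertex 14.00 14.00 9.00
    endloop
  endfacet
  facet normal -0.5277 -0.2185 0.8208
    outer loop
      vertex 0.00 14.00 0.00
      vertex 4.10 4.10 0.00
      vertex 14.00 14.00 9.00
    endloop
  endfacet
  facet normal -0.2185 -0.5277 0.8208
    outer loop
      vertex 4.10 4.10 0.00
      vertex 14.00 0.00 0.00
      vertex 14.00 14.00 9.00
    endloop
  endfacet
  facet normal 0.2185 -0.5277 0.8208
    outer loop
      vertex 14.00 0.00 0.00
      vertex 23.90 4.10 0.00
      vertex 14.00 14.00 9.00
    endloop
  endfacet
  facet normal 0.5277 -0.2185 0.8208
    outer loop
      vertex 23.90 4.10 0.00
      vertex 28.00 14.00 0.00
      vertex 14.00 14.00 9.00
    endloop
  endfacet
endsolid part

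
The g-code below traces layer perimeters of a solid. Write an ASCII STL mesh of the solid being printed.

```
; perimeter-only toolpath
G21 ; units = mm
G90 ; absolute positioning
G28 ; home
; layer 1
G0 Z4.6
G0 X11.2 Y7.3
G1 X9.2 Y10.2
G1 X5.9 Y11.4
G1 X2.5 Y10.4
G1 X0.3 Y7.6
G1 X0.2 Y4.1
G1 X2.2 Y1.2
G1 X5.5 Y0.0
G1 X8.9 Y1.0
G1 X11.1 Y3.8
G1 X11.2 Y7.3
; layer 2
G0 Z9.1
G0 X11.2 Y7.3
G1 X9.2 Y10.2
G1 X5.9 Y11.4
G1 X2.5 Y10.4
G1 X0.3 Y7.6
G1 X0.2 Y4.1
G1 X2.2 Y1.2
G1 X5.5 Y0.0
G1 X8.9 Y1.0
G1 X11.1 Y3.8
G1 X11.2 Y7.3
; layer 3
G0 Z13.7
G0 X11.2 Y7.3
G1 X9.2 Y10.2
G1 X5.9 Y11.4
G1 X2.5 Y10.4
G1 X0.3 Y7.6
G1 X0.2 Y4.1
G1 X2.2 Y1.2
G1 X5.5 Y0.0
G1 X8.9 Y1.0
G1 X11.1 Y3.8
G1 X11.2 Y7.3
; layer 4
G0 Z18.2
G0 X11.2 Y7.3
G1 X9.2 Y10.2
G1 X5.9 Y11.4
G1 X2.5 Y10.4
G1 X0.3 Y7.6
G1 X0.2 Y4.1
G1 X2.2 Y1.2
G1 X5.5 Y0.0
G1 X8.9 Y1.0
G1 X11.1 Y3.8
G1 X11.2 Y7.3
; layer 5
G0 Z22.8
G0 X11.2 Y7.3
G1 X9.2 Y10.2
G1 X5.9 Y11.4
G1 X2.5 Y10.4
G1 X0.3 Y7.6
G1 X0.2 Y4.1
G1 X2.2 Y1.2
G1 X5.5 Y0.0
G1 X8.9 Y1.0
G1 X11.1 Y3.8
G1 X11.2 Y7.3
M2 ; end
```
solid part
  facet normal 0.0000 0.0000 -1.0000
    outer loop
      vertex 5.9 11.4 0.0
      vertex 9.2 10.2 0.0
      vertex 11.2 7.3 0.0
    endloop
  endfacet
  facet normal 0.0000 0.0000 -1.0000
    outer loop
      vertex 2.5 10.4 0.0
      vertex 5.9 11.4 0.0
      vertex 11.2 7.3 0.0
    endloop
  endfacet
  facet normal 0.0000 0.0000 -1.0000
    outer loop
      vertex 0.3 7.6 0.0
      vertex 2.5 10.4 0.0
      vertex 11.2 7.3 0.0
    endloop
  endfacet
  facet normal 0.0000 0.0000 -1.0000
    outer loop
      vertex 0.2 4.1 0.0
      vertex 0.3 7.6 0.0
      vertex 11.2 7.3 0.0
    endloop
  endfacet
  facet normal 0.0000 0.0000 -1.0000
    outer loop
      vertex 2.2 1.2 0.0
      vertex 0.2 4.1 0.0
      vertex 11.2 7.3 0.0
    endloop
  endfacet
  facet normal 0.0000 0.0000 -1.0000
    outer loop
      vertex 5.5 0.0 0.0
      vertex 2.2 1.2 0.0
      vertex 11.2 7.3 0.0
    endloop
  endfacet
  facet normal 0.0000 0.0000 -1.0000
    outer loop
      vertex 8.9 1.0 0.0
      vertex 5.5 0.0 0.0
      vertex 11.2 7.3 0.0
    endloop
  endfacet
  facet normal 0.0000 0.0000 -1.0000
    outer loop
      vertex 11.1 3.8 0.0
      vertex 8.9 1.0 0.0
      vertex 11.2 7.3 0.0
    endloop
  endfacet
  facet normal 0.0000 0.0000 1.0000
    outer loop
      vertex 11.2 7.3 22.8
      vertex 9.2 10.2 22.8
      vertex 5.9 11.4 22.8
    endloop
  endfacet
  facet normal 0.0000 0.0000 1.0000
    outer loop
      vertex 11.2 7.3 22.8
      vertex 5.9 11.4 22.8
      vertex 2.5 10.4 22.8
    endloop
  endfacet
  facet normal 0.0000 0.0000 1.0000
    outer loop
      vertex 11.2 7.3 22.8
      vertex 2.5 10.4 22.8
      vertex 0.3 7.6 22.8
    endloop
  endfacet
  facet normal 0.0000 0.0000 1.0000
    outer loop
      vertex 11.2 7.3 22.8
      vertex 0.3 7.6 22.8
      vertex 0.2 4.1 22.8
    endloop
  endfacet
  facet normal 0.0000 0.0000 1.0000
    outer loop
      vertex 11.2 7.3 22.8
      vertex 0.2 4.1 22.8
      vertex 2.2 1.2 22.8
    endloop
  endfacet
  facet normal 0.0000 0.0000 1.0000
    outer loop
      vertex 11.2 7.3 22.8
      vertex 2.2 1.2 22.8
      vertex 5.5 0.0 22.8
    endloop
  endfacet
  facet normal 0.0000 0.0000 1.0000
    outer loop
      vertex 11.2 7.3 22.8
      vertex 5.5 0.0 22.8
      vertex 8.9 1.0 22.8
    endloop
  endfacet
  facet normal 0.0000 0.0000 1.0000
    outer loop
      vertex 11.2 7.3 22.8
      vertex 8.9 1.0 22.8
      vertex 11.1 3.8 22.8
    endloop
  endfacet
  facet normal 0.8232 0.5677 0.0000
    outer loop
      vertex 11.2 7.3 0.0
      vertex 9.2 10.2 0.0
      vertex 9.2 10.2 22.8
    endloop
  endfacet
  facet normal 0.8232 0.5677 0.0000
    outer loop
      vertex 11.2 7.3 0.0
      vertex 9.2 10.2 22.8
      vertex 11.2 7.3 22.8
    endloop
  endfacet
  facet normal 0.3417 0.9398 0.0000
    outer loop
      vertex 9.2 10.2 0.0
      vertex 5.9 11.4 0.0
      vertex 5.9 11.4 22.8
    endloop
  endfacet
  facet normal 0.3417 0.9398 0.0000
    outer loop
      vertex 9.2 10.2 0.0
      vertex 5.9 11.4 22.8
      vertex 9.2 10.2 22.8
    endloop
  endfacet
  facet normal -0.2822 0.9594 0.0000
    outer loop
      vertex 5.9 11.4 0.0
      vertex 2.5 10.4 0.0
      vertex 2.5 10.4 22.8
    endloop
  endfacet
  facet normal -0.2822 0.9594 0.0000
    outer loop
      vertex 5.9 11.4 0.0
      vertex 2.5 10.4 22.8
      vertex 5.9 11.4 22.8
    endloop
  endfacet
  facet normal -0.7863 0.6178 0.0000
    outer loop
      vertex 2.5 10.4 0.0
      vertex 0.3 7.6 0.0
      vertex 0.3 7.6 22.8
    endloop
  endfacet
  facet normal -0.7863 0.6178 0.0000
    outer loop
      vertex 2.5 10.4 0.0
      vertex 0.3 7.6 22.8
      vertex 2.5 10.4 22.8
    endloop
  endfacet
  facet normal -0.9996 0.0286 0.0000
    outer loop
      vertex 0.3 7.6 0.0
      vertex 0.2 4.1 0.0
      vertex 0.2 4.1 22.8
    endloop
  endfacet
  facet normal -0.9996 0.0286 0.0000
    outer loop
      vertex 0.3 7.6 0.0
      vertex 0.2 4.1 22.8
      vertex 0.3 7.6 22.8
    endloop
  endfacet
  facet normal -0.8232 -0.5677 0.0000
    outer loop
      vertex 0.2 4.1 0.0
      vertex 2.2 1.2 0.0
      vertex 2.2 1.2 22.8
    endloop
  endfacet
  facet normal -0.8232 -0.5677 0.0000
    outer loop
      vertex 0.2 4.1 0.0
      vertex 2.2 1.2 22.8
      vertex 0.2 4.1 22.8
    endloop
  endfacet
  facet normal -0.3417 -0.9398 0.0000
    outer loop
      vertex 2.2 1.2 0.0
      vertex 5.5 0.0 0.0
      vertex 5.5 0.0 22.8
    endloop
  endfacet
  facet normal -0.3417 -0.9398 0.0000
    outer loop
      vertex 2.2 1.2 0.0
      vertex 5.5 0.0 22.8
      vertex 2.2 1.2 22.8
    endloop
  endfacet
  facet normal 0.2822 -0.9594 0.0000
    outer loop
      vertex 5.5 0.0 0.0
      vertex 8.9 1.0 0.0
      vertex 8.9 1.0 22.8
    endloop
  endfacet
  facet normal 0.2822 -0.9594 0.0000
    outer loop
      vertex 5.5 0.0 0.0
      vertex 8.9 1.0 22.8
      vertex 5.5 0.0 22.8
    endloop
  endfacet
  facet normal 0.7863 -0.6178 0.0000
    outer loop
      vertex 8.9 1.0 0.0
      vertex 11.1 3.8 0.0
      vertex 11.1 3.8 22.8
    endloop
  endfacet
  facet normal 0.7863 -0.6178 0.0000
    outer loop
      vertex 8.9 1.0 0.0
      vertex 11.1 3.8 22.8
      vertex 8.9 1.0 22.8
    endloop
  endfacet
  facet normal 0.9996 -0.0286 0.0000
    outer loop
      vertex 11.1 3.8 0.0
      vertex 11.2 7.3 0.0
      vertex 11.2 7.3 22.8
    endloop
  endfacet
  facet normal 0.9996 -0.0286 0.0000
    outer loop
      vertex 11.1 3.8 0.0
      vertex 11.2 7.3 22.8
      vertex 11.1 3.8 22.8
    endloop
  endfacet
endsolid part

The G0 Z moves step by Δz≈4.6 mm. Every layer's G1 loop is the same polygon, so the solid is a straight extrusion of it from z=0 to z≈22.8. Closing with flat bottom and top caps and triangulating gives 36 facets — a regular 10-sided prism (a cylinder approximated with 10 flat sides), circumscribed radius ≈ 5.7 mm, height ≈ 22.8 mm.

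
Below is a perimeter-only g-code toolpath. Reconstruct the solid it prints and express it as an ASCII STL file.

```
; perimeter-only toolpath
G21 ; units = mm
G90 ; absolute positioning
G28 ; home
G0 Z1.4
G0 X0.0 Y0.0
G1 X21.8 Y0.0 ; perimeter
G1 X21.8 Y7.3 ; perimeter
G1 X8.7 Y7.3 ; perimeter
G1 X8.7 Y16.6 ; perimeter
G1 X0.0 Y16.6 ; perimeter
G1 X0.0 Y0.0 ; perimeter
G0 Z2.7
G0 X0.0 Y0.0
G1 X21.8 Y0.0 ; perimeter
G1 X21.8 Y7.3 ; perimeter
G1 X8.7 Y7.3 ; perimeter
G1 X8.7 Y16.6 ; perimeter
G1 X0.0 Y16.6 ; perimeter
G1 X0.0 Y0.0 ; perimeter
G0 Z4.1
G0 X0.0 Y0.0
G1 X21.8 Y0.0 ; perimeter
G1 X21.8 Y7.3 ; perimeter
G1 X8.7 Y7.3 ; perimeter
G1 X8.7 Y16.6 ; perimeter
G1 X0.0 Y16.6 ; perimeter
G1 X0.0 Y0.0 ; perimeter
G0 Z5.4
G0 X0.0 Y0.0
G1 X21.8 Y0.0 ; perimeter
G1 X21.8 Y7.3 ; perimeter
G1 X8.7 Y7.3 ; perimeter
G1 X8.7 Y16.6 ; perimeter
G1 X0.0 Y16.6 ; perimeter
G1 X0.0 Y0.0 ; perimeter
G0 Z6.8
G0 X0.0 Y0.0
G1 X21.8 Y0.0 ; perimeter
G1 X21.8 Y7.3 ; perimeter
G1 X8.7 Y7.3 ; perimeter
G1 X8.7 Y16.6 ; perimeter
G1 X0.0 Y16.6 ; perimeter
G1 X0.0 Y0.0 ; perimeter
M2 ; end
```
solid part
  facet normal 0.0000 0.0000 -1.0000
    outer loop
      vertex 21.8 7.3 0.0
      vertex 21.8 0.0 0.0
      vertex 0.0 0.0 0.0
    endloop
  endfacet
  facet normal 0.0000 0.0000 -1.0000
    outer loop
      vertex 8.7 7.3 0.0
      vertex 21.8 7.3 0.0
      vertex 0.0 0.0 0.0
    endloop
  endfacet
  facet normal 0.0000 0.0000 -1.0000
    outer loop
      vertex 8.7 16.6 0.0
      vertex 8.7 7.3 0.0
      vertex 0.0 0.0 0.0
    endloop
  endfacet
  facet normal 0.0000 0.0000 -1.0000
    outer loop
      vertex 0.0 16.6 0.0
      vertex 8.7 16.6 0.0
      vertex 0.0 0.0 0.0
    endloop
  endfacet
  facet normal 0.0000 0.0000 1.0000
    outer loop
      vertex 0.0 0.0 6.8
      vertex 21.8 0.0 6.8
      vertex 21.8 7.3 6.8
    endloop
  endfacet
  facet normal 0.0000 0.0000 1.0000
    outer loop
      vertex 0.0 0.0 6.8
      vertex 21.8 7.3 6.8
      vertex 8.7 7.3 6.8
    endloop
  endfacet
  facet normal 0.0000 0.0000 1.0000
    outer loop
      vertex 0.0 0.0 6.8
      vertex 8.7 7.3 6.8
      vertex 8.7 16.6 6.8
    endloop
  endfacet
  facet normal 0.0000 0.0000 1.0000
    outer loop
      vertex 0.0 0.0 6.8
      vertex 8.7 16.6 6.8
      vertex 0.0 16.6 6.8
    endloop
  endfacet
  facet normal 0.0000 -1.0000 0.0000
    outer loop
      vertex 0.0 0.0 0.0
      vertex 21.8 0.0 0.0
      vertex 21.8 0.0 6.8
    endloop
  endfacet
  facet normal 0.0000 -1.0000 0.0000
    outer loop
      vertex 0.0 0.0 0.0
      vertex 21.8 0.0 6.8
      vertex 0.0 0.0 6.8
    endloop
  endfacet
  facet normal 1.0000 0.0000 0.0000
    outer loop
      vertex 21.8 0.0 0.0
      vertex 21.8 7.3 0.0
      vertex 21.8 7.3 6.8
    endloop
  endfacet
  facet normal 1.0000 0.0000 0.0000
    outer loop
      vertex 21.8 0.0 0.0
      vertex 21.8 7.3 6.8
      vertex 21.8 0.0 6.8
    endloop
  endfacet
  facet normal 0.0000 1.0000 0.0000
    outer loop
      vertex 21.8 7.3 0.0
      vertex 8.7 7.3 0.0
      vertex 8.7 7.3 6.8
    endloop
  endfacet
  facet normal 0.0000 1.0000 0.0000
    outer loop
      vertex 21.8 7.3 0.0
      vertex 8.7 7.3 6.8
      vertex 21.8 7.3 6.8
    endloop
  endfacet
  facet normal 1.0000 0.0000 0.0000
    outer loop
      vertex 8.7 7.3 0.0
      vertex 8.7 16.6 0.0
      vertex 8.7 16.6 6.8
    endloop
  endfacet
  facet normal 1.0000 0.0000 0.0000
    outer loop
      vertex 8.7 7.3 0.0
      vertex 8.7 16.6 6.8
      vertex 8.7 7.3 6.8
    endloop
  endfacet
  facet normal 0.0000 1.0000 0.0000
    outer loop
      vertex 8.7 16.6 0.0
      vertex 0.0 16.6 0.0
      vertex 0.0 16.6 6.8
    endloop
  endfacet
  facet normal 0.0000 1.0000 0.0000
    outer loop
      vertex 8.7 16.6 0.0
      vertex 0.0 16.6 6.8
      vertex 8.7 16.6 6.8
    endloop
  endfacet
  facet normal -1.0000 0.0000 0.0000
    outer loop
      vertex 0.0 16.6 0.0
      vertex 0.0 0.0 0.0
      vertex 0.0 0.0 6.8
    endloop
  endfacet
  facet normal -1.0000 0.0000 0.0000
    outer loop
      vertex 0.0 16.6 0.0
      vertex 0.0 0.0 6.8
      vertex 0.0 16.6 6.8
    endloop
  endfacet
endsolid part

The G0 Z moves step by Δz≈1.4 mm. Every layer's G1 loop is the same polygon, so the solid is a straight extrusion of it from z=0 to z≈6.8. Closing with flat bottom and top caps and triangulating gives 20 facets — an L-shaped prism: outer 21.8 × 16.6 mm, arm thicknesses ≈ 7.3 mm (horizontal) and 8.7 mm (vertical), extruded 6.8 mm in z.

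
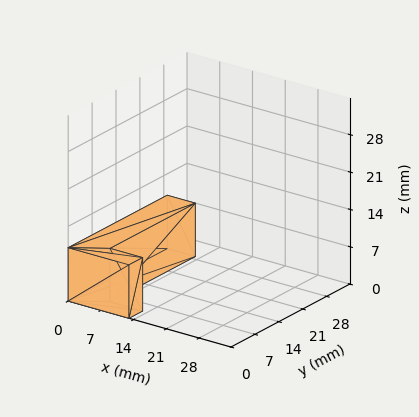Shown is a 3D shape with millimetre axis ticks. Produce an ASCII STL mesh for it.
Reading the render: the shape is an L-shaped prism: outer 13 × 29 mm, arm thicknesses ≈ 4 mm (horizontal) and 6 mm (vertical), extruded 10 mm in z (dimensions read to the nearest mm from the axis ticks). For the STL, each face is triangulated and given an outward normal.

solid part
  facet normal 0.0000 0.0000 -1.0000
    outer loop
      vertex 13.0 4.0 0.0
      vertex 13.0 0.0 0.0
      vertex 0.0 0.0 0.0
    endloop
  endfacet
  facet normal 0.0000 0.0000 -1.0000
    outer loop
      vertex 6.0 4.0 0.0
      vertex 13.0 4.0 0.0
      vertex 0.0 0.0 0.0
    endloop
  endfacet
  facet normal 0.0000 0.0000 -1.0000
    outer loop
      vertex 6.0 29.0 0.0
      vertex 6.0 4.0 0.0
      vertex 0.0 0.0 0.0
    endloop
  endfacet
  facet normal 0.0000 0.0000 -1.0000
    outer loop
      vertex 0.0 29.0 0.0
      vertex 6.0 29.0 0.0
      vertex 0.0 0.0 0.0
    endloop
  endfacet
  facet normal 0.0000 0.0000 1.0000
    outer loop
      vertex 0.0 0.0 10.0
      vertex 13.0 0.0 10.0
      vertex 13.0 4.0 10.0
    endloop
  endfacet
  facet normal 0.0000 0.0000 1.0000
    outer loop
      vertex 0.0 0.0 10.0
      vertex 13.0 4.0 10.0
      vertex 6.0 4.0 10.0
    endloop
  endfacet
  facet normal 0.0000 0.0000 1.0000
    outer loop
      vertex 0.0 0.0 10.0
      vertex 6.0 4.0 10.0
      vertex 6.0 29.0 10.0
    endloop
  endfacet
  facet normal 0.0000 0.0000 1.0000
    outer loop
      vertex 0.0 0.0 10.0
      vertex 6.0 29.0 10.0
      vertex 0.0 29.0 10.0
    endloop
  endfacet
  facet normal 0.0000 -1.0000 0.0000
    outer loop
      vertex 0.0 0.0 0.0
      vertex 13.0 0.0 0.0
      vertex 13.0 0.0 10.0
    endloop
  endfacet
  facet normal 0.0000 -1.0000 0.0000
    outer loop
      vertex 0.0 0.0 0.0
      vertex 13.0 0.0 10.0
      vertex 0.0 0.0 10.0
    endloop
  endfacet
  facet normal 1.0000 0.0000 0.0000
    outer loop
      vertex 13.0 0.0 0.0
      vertex 13.0 4.0 0.0
      vertex 13.0 4.0 10.0
    endloop
  endfacet
  facet normal 1.0000 0.0000 0.0000
    outer loop
      vertex 13.0 0.0 0.0
      vertex 13.0 4.0 10.0
      vertex 13.0 0.0 10.0
    endloop
  endfacet
  facet normal 0.0000 1.0000 0.0000
    outer loop
      vertex 13.0 4.0 0.0
      vertex 6.0 4.0 0.0
      vertex 6.0 4.0 10.0
    endloop
  endfacet
  facet normal 0.0000 1.0000 0.0000
    outer loop
      vertex 13.0 4.0 0.0
      vertex 6.0 4.0 10.0
      vertex 13.0 4.0 10.0
    endloop
  endfacet
  facet normal 1.0000 0.0000 0.0000
    outer loop
      vertex 6.0 4.0 0.0
      vertex 6.0 29.0 0.0
      vertex 6.0 29.0 10.0
    endloop
  endfacet
  facet normal 1.0000 0.0000 0.0000
    outer loop
      vertex 6.0 4.0 0.0
      vertex 6.0 29.0 10.0
      vertex 6.0 4.0 10.0
    endloop
  endfacet
  facet normal 0.0000 1.0000 0.0000
    outer loop
      vertex 6.0 29.0 0.0
      vertex 0.0 29.0 0.0
      vertex 0.0 29.0 10.0
    endloop
  endfacet
  facet normal 0.0000 1.0000 0.0000
    outer loop
      vertex 6.0 29.0 0.0
      vertex 0.0 29.0 10.0
      vertex 6.0 29.0 10.0
    endloop
  endfacet
  facet normal -1.0000 0.0000 0.0000
    outer loop
      vertex 0.0 29.0 0.0
      vertex 0.0 0.0 0.0
      vertex 0.0 0.0 10.0
    endloop
  endfacet
  facet normal -1.0000 0.0000 0.0000
    outer loop
      vertex 0.0 29.0 0.0
      vertex 0.0 0.0 10.0
      vertex 0.0 29.0 10.0
    endloop
  endfacet
endsolid part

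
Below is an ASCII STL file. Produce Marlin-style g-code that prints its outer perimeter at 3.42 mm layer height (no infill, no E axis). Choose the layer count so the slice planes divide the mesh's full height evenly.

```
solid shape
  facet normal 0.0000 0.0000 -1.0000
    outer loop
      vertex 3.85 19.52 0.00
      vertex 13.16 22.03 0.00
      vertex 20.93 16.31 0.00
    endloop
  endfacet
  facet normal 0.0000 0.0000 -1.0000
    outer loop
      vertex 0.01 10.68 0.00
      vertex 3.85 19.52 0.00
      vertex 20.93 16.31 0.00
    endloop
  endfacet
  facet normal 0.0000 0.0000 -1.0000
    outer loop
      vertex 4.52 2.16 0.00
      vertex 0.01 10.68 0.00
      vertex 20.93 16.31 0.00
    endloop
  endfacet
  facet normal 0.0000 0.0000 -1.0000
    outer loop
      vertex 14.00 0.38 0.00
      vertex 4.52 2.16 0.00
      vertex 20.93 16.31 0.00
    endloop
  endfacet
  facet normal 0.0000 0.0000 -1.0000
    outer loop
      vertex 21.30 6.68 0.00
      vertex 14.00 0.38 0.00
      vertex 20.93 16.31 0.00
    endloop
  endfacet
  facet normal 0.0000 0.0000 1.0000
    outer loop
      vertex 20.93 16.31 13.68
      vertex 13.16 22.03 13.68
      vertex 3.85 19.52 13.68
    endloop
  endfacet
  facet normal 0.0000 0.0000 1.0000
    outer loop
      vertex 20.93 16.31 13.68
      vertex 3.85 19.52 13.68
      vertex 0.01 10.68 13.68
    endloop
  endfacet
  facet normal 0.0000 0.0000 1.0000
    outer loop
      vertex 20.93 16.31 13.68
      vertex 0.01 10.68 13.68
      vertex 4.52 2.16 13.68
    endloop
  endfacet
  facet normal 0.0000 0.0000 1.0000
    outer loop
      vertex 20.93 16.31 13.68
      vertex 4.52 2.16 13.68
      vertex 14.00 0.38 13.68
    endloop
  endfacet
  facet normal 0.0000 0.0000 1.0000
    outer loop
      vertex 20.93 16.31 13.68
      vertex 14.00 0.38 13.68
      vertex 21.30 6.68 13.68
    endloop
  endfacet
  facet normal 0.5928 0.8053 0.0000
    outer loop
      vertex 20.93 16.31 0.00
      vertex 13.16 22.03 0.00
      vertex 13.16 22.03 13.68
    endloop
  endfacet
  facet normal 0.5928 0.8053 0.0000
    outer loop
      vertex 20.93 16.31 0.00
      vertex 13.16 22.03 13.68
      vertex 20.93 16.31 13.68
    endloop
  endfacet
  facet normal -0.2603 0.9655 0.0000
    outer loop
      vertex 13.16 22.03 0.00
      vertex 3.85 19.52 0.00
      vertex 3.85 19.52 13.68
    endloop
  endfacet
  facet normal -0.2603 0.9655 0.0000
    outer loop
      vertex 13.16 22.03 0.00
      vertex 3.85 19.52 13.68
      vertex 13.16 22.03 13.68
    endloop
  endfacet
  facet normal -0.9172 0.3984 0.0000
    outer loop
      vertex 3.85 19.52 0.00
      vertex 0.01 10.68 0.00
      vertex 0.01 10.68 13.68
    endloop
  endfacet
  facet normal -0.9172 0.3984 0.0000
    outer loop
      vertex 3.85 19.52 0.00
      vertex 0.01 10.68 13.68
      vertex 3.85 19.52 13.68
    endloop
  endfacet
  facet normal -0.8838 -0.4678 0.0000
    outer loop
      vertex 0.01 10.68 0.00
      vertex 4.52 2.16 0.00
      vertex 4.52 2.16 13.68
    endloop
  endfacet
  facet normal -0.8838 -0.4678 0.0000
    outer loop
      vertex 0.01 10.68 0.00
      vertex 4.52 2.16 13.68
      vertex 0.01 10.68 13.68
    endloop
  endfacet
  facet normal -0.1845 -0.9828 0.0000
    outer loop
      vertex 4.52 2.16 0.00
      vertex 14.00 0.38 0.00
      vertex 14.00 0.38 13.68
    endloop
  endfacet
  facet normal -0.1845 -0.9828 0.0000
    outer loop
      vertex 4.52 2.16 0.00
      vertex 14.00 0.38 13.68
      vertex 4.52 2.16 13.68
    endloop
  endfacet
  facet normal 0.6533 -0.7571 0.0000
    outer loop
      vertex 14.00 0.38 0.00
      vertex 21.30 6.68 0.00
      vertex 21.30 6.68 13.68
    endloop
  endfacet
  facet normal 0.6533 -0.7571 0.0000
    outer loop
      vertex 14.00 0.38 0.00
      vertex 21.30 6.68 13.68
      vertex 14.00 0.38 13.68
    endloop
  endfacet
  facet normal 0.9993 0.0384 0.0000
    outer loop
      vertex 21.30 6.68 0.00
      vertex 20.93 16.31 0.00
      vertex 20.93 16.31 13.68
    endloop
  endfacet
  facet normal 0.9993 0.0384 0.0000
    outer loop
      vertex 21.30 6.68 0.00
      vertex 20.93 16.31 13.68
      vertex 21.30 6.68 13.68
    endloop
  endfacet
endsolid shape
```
; perimeter-only toolpath
G21 ; units = mm
G90 ; absolute positioning
G28 ; home
; layer 1
G0 Z3.42
G0 X20.93 Y16.31
G1 X13.16 Y22.03
G1 X3.85 Y19.52
G1 X0.01 Y10.68
G1 X4.52 Y2.16
G1 X14.00 Y0.38
G1 X21.30 Y6.68
G1 X20.93 Y16.31
; layer 2
G0 Z6.84
G0 X20.93 Y16.31
G1 X13.16 Y22.03
G1 X3.85 Y19.52
G1 X0.01 Y10.68
G1 X4.52 Y2.16
G1 X14.00 Y0.38
G1 X21.30 Y6.68
G1 X20.93 Y16.31
; layer 3
G0 Z10.26
G0 X20.93 Y16.31
G1 X13.16 Y22.03
G1 X3.85 Y19.52
G1 X0.01 Y10.68
G1 X4.52 Y2.16
G1 X14.00 Y0.38
G1 X21.30 Y6.68
G1 X20.93 Y16.31
; layer 4
G0 Z13.68
G0 X20.93 Y16.31
G1 X13.16 Y22.03
G1 X3.85 Y19.52
G1 X0.01 Y10.68
G1 X4.52 Y2.16
G1 X14.00 Y0.38
G1 X21.30 Y6.68
G1 X20.93 Y16.31
M2 ; end

The solid is a regular 7-sided prism (a cylinder approximated with 7 flat sides), circumscribed radius ≈ 11.1 mm, height ≈ 13.7 mm. Slicing at Δz = 3.42 mm — 4 equal slices spanning the solid's height, so layer i sits at z = i·h/4 — gives 4 non-empty perimeters. Each is a 7-segment closed polygon; G0 lifts to the layer z and rapids to the start vertex, then G1 traces the edges.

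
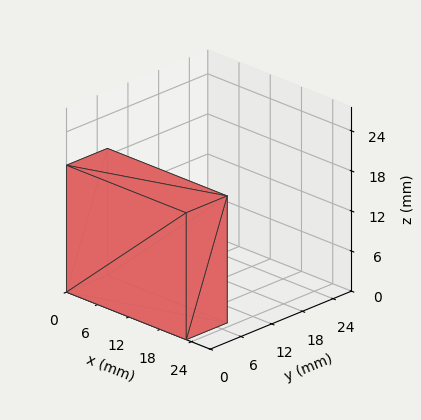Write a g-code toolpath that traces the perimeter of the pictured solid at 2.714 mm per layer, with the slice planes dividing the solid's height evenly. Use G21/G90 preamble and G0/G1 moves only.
Reading the render: the shape is a rectangular box, roughly 23 × 8 mm footprint and 19 mm tall (dimensions read to the nearest mm from the axis ticks). For the g-code, the solid's height is divided into equal slices at the stated Δz and each level perimeter traced with G1 moves after a G0 lift.

; perimeter-only toolpath
G21 ; units = mm
G90 ; absolute positioning
G28 ; home
; layer 1
G0 Z2.714
G0 X0.000 Y0.000
G1 X23.000 Y0.000
G1 X23.000 Y8.000
G1 X0.000 Y8.000
G1 X0.000 Y0.000
; layer 2
G0 Z5.429
G0 X0.000 Y0.000
G1 X23.000 Y0.000
G1 X23.000 Y8.000
G1 X0.000 Y8.000
G1 X0.000 Y0.000
; layer 3
G0 Z8.143
G0 X0.000 Y0.000
G1 X23.000 Y0.000
G1 X23.000 Y8.000
G1 X0.000 Y8.000
G1 X0.000 Y0.000
; layer 4
G0 Z10.857
G0 X0.000 Y0.000
G1 X23.000 Y0.000
G1 X23.000 Y8.000
G1 X0.000 Y8.000
G1 X0.000 Y0.000
; layer 5
G0 Z13.571
G0 X0.000 Y0.000
G1 X23.000 Y0.000
G1 X23.000 Y8.000
G1 X0.000 Y8.000
G1 X0.000 Y0.000
; layer 6
G0 Z16.286
G0 X0.000 Y0.000
G1 X23.000 Y0.000
G1 X23.000 Y8.000
G1 X0.000 Y8.000
G1 X0.000 Y0.000
; layer 7
G0 Z19.000
G0 X0.000 Y0.000
G1 X23.000 Y0.000
G1 X23.000 Y8.000
G1 X0.000 Y8.000
G1 X0.000 Y0.000
M2 ; end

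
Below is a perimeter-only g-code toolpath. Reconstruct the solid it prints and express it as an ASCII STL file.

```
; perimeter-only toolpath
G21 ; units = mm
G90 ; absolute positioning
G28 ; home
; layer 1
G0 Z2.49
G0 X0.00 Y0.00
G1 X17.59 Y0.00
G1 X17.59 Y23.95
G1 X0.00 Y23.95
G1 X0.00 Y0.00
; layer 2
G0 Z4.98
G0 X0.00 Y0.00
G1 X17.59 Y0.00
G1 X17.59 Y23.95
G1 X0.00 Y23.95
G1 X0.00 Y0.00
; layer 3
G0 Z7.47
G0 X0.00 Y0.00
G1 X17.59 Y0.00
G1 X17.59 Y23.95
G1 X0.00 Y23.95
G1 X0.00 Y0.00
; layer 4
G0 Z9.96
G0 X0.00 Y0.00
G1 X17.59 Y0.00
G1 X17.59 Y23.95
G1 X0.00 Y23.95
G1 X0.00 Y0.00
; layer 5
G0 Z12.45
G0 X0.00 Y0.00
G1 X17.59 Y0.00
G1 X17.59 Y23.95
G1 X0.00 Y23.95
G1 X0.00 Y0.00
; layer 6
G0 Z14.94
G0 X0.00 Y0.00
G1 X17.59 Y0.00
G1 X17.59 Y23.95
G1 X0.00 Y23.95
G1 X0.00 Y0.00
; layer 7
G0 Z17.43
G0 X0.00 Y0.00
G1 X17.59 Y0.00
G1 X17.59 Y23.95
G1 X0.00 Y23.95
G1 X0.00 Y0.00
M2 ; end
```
solid part
  facet normal 0.0000 0.0000 -1.0000
    outer loop
      vertex 17.59 23.95 0.00
      vertex 17.59 0.00 0.00
      vertex 0.00 0.00 0.00
    endloop
  endfacet
  facet normal 0.0000 0.0000 -1.0000
    outer loop
      vertex 0.00 23.95 0.00
      vertex 17.59 23.95 0.00
      vertex 0.00 0.00 0.00
    endloop
  endfacet
  facet normal 0.0000 0.0000 1.0000
    outer loop
      vertex 0.00 0.00 17.43
      vertex 17.59 0.00 17.43
      vertex 17.59 23.95 17.43
    endloop
  endfacet
  facet normal 0.0000 0.0000 1.0000
    outer loop
      vertex 0.00 0.00 17.43
      vertex 17.59 23.95 17.43
      vertex 0.00 23.95 17.43
    endloop
  endfacet
  facet normal 0.0000 -1.0000 0.0000
    outer loop
      vertex 0.00 0.00 0.00
      vertex 17.59 0.00 0.00
      vertex 17.59 0.00 17.43
    endloop
  endfacet
  facet normal 0.0000 -1.0000 0.0000
    outer loop
      vertex 0.00 0.00 0.00
      vertex 17.59 0.00 17.43
      vertex 0.00 0.00 17.43
    endloop
  endfacet
  facet normal 0.0000 1.0000 0.0000
    outer loop
      vertex 17.59 23.95 17.43
      vertex 17.59 23.95 0.00
      vertex 0.00 23.95 0.00
    endloop
  endfacet
  facet normal 0.0000 1.0000 0.0000
    outer loop
      vertex 0.00 23.95 17.43
      vertex 17.59 23.95 17.43
      vertex 0.00 23.95 0.00
    endloop
  endfacet
  facet normal -1.0000 0.0000 0.0000
    outer loop
      vertex 0.00 23.95 17.43
      vertex 0.00 23.95 0.00
      vertex 0.00 0.00 0.00
    endloop
  endfacet
  facet normal -1.0000 0.0000 0.0000
    outer loop
      vertex 0.00 0.00 17.43
      vertex 0.00 23.95 17.43
      vertex 0.00 0.00 0.00
    endloop
  endfacet
  facet normal 1.0000 0.0000 0.0000
    outer loop
      vertex 17.59 0.00 0.00
      vertex 17.59 23.95 0.00
      vertex 17.59 23.95 17.43
    endloop
  endfacet
  facet normal 1.0000 0.0000 0.0000
    outer loop
      vertex 17.59 0.00 0.00
      vertex 17.59 23.95 17.43
      vertex 17.59 0.00 17.43
    endloop
  endfacet
endsolid part

The G0 Z moves step by Δz≈2.49 mm. Every layer's G1 loop is the same polygon, so the solid is a straight extrusion of it from z=0 to z≈17.4. Closing with flat bottom and top caps and triangulating gives 12 facets — a rectangular box, roughly 17.6 × 23.9 mm footprint and 17.4 mm tall.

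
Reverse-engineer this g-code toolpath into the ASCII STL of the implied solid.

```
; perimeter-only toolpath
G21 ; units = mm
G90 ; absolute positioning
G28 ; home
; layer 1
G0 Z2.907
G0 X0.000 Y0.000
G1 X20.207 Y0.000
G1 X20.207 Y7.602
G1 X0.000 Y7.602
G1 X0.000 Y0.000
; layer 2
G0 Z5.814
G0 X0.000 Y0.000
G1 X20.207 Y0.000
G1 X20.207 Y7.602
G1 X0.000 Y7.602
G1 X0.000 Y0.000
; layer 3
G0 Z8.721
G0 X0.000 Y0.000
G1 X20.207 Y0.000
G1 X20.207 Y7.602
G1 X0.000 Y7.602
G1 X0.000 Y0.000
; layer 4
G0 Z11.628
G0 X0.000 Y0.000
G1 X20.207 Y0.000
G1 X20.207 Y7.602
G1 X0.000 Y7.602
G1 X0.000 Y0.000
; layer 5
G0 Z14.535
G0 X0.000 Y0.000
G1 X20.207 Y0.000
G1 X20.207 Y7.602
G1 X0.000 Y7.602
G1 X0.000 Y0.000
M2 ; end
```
solid part
  facet normal 0.0000 0.0000 -1.0000
    outer loop
      vertex 20.207 7.602 0.000
      vertex 20.207 0.000 0.000
      vertex 0.000 0.000 0.000
    endloop
  endfacet
  facet normal 0.0000 0.0000 -1.0000
    outer loop
      vertex 0.000 7.602 0.000
      vertex 20.207 7.602 0.000
      vertex 0.000 0.000 0.000
    endloop
  endfacet
  facet normal 0.0000 0.0000 1.0000
    outer loop
      vertex 0.000 0.000 14.535
      vertex 20.207 0.000 14.535
      vertex 20.207 7.602 14.535
    endloop
  endfacet
  facet normal 0.0000 0.0000 1.0000
    outer loop
      vertex 0.000 0.000 14.535
      vertex 20.207 7.602 14.535
      vertex 0.000 7.602 14.535
    endloop
  endfacet
  facet normal 0.0000 -1.0000 0.0000
    outer loop
      vertex 0.000 0.000 0.000
      vertex 20.207 0.000 0.000
      vertex 20.207 0.000 14.535
    endloop
  endfacet
  facet normal 0.0000 -1.0000 0.0000
    outer loop
      vertex 0.000 0.000 0.000
      vertex 20.207 0.000 14.535
      vertex 0.000 0.000 14.535
    endloop
  endfacet
  facet normal 0.0000 1.0000 0.0000
    outer loop
      vertex 20.207 7.602 14.535
      vertex 20.207 7.602 0.000
      vertex 0.000 7.602 0.000
    endloop
  endfacet
  facet normal 0.0000 1.0000 0.0000
    outer loop
      vertex 0.000 7.602 14.535
      vertex 20.207 7.602 14.535
      vertex 0.000 7.602 0.000
    endloop
  endfacet
  facet normal -1.0000 0.0000 0.0000
    outer loop
      vertex 0.000 7.602 14.535
      vertex 0.000 7.602 0.000
      vertex 0.000 0.000 0.000
    endloop
  endfacet
  facet normal -1.0000 0.0000 0.0000
    outer loop
      vertex 0.000 0.000 14.535
      vertex 0.000 7.602 14.535
      vertex 0.000 0.000 0.000
    endloop
  endfacet
  facet normal 1.0000 0.0000 0.0000
    outer loop
      vertex 20.207 0.000 0.000
      vertex 20.207 7.602 0.000
      vertex 20.207 7.602 14.535
    endloop
  endfacet
  facet normal 1.0000 0.0000 0.0000
    outer loop
      vertex 20.207 0.000 0.000
      vertex 20.207 7.602 14.535
      vertex 20.207 0.000 14.535
    endloop
  endfacet
endsolid part

The G0 Z moves step by Δz≈2.907 mm. Every layer's G1 loop is the same polygon, so the solid is a straight extrusion of it from z=0 to z≈14.5. Closing with flat bottom and top caps and triangulating gives 12 facets — a rectangular box, roughly 20.2 × 7.6 mm footprint and 14.5 mm tall.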